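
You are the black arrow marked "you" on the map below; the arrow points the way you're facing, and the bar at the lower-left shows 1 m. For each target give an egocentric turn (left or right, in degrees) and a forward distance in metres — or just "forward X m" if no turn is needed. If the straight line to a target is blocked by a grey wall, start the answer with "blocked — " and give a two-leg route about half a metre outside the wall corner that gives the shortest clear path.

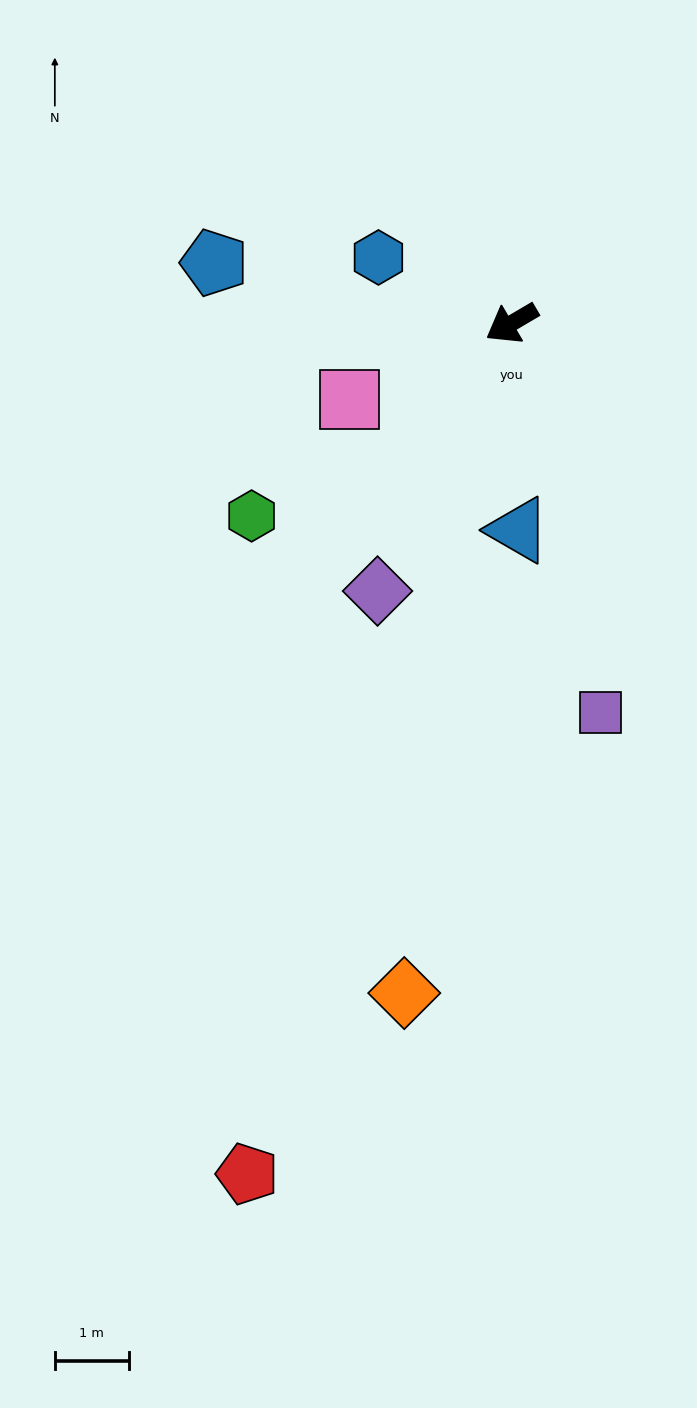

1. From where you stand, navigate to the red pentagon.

turn left 42°, forward 12.0 m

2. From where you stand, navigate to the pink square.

turn right 5°, forward 2.4 m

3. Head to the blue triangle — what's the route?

turn left 61°, forward 2.8 m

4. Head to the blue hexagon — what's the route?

turn right 57°, forward 2.0 m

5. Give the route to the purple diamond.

turn left 33°, forward 4.0 m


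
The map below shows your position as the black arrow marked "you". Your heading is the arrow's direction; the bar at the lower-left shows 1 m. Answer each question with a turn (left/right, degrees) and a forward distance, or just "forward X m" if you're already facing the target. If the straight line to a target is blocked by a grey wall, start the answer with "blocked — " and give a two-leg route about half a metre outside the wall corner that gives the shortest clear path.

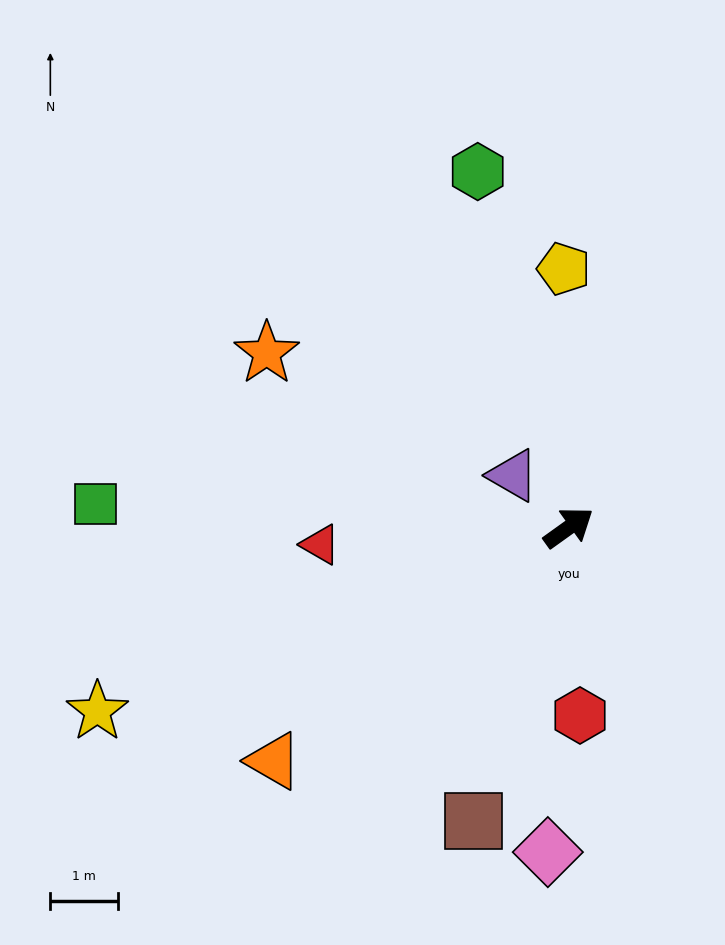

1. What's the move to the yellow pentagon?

turn left 55°, forward 3.8 m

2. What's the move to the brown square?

turn right 144°, forward 4.6 m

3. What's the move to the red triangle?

turn left 148°, forward 3.7 m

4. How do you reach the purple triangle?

turn left 101°, forward 1.1 m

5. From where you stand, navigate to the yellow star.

turn left 166°, forward 7.5 m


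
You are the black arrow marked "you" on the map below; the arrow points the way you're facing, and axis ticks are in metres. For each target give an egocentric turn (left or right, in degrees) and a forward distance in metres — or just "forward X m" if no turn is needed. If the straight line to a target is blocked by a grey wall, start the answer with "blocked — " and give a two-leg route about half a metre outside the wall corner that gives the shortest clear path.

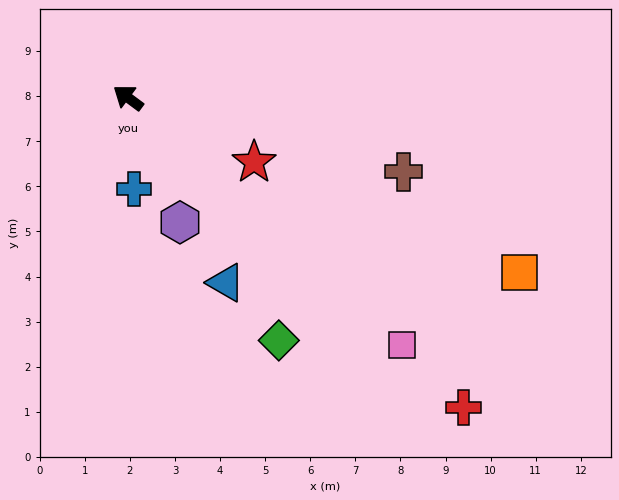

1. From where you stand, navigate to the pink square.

turn left 174°, forward 8.2 m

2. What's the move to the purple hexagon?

turn left 149°, forward 3.0 m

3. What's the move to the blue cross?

turn left 130°, forward 2.0 m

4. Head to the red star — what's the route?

turn right 171°, forward 3.1 m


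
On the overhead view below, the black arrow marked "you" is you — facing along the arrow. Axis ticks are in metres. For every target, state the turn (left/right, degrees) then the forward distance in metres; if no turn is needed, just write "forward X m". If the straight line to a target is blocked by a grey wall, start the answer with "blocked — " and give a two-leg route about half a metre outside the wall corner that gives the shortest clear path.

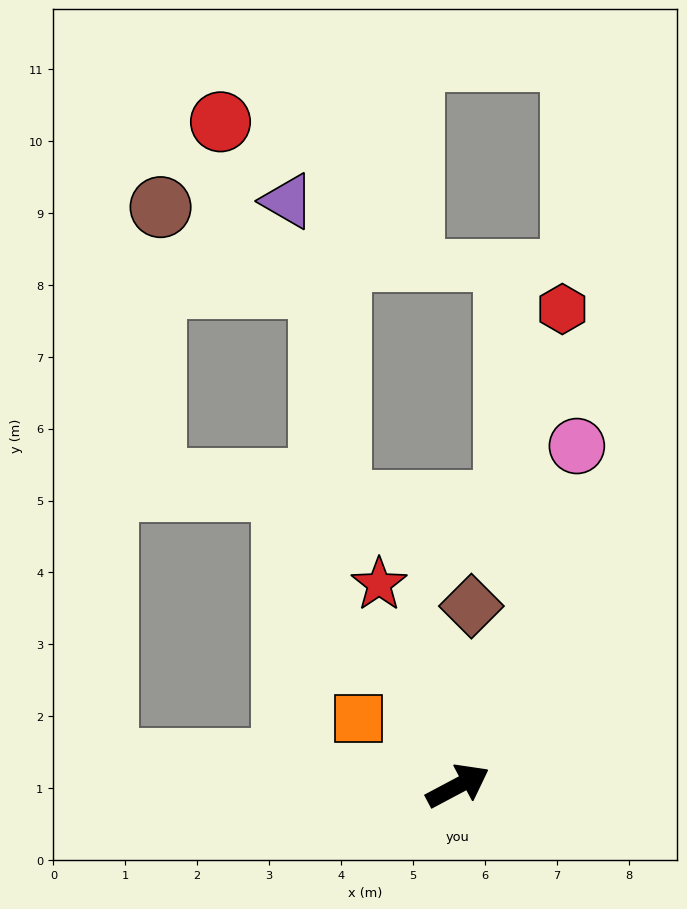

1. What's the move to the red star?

turn left 83°, forward 3.0 m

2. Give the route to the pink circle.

turn left 43°, forward 5.0 m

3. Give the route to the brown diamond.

turn left 58°, forward 2.5 m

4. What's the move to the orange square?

turn left 118°, forward 1.7 m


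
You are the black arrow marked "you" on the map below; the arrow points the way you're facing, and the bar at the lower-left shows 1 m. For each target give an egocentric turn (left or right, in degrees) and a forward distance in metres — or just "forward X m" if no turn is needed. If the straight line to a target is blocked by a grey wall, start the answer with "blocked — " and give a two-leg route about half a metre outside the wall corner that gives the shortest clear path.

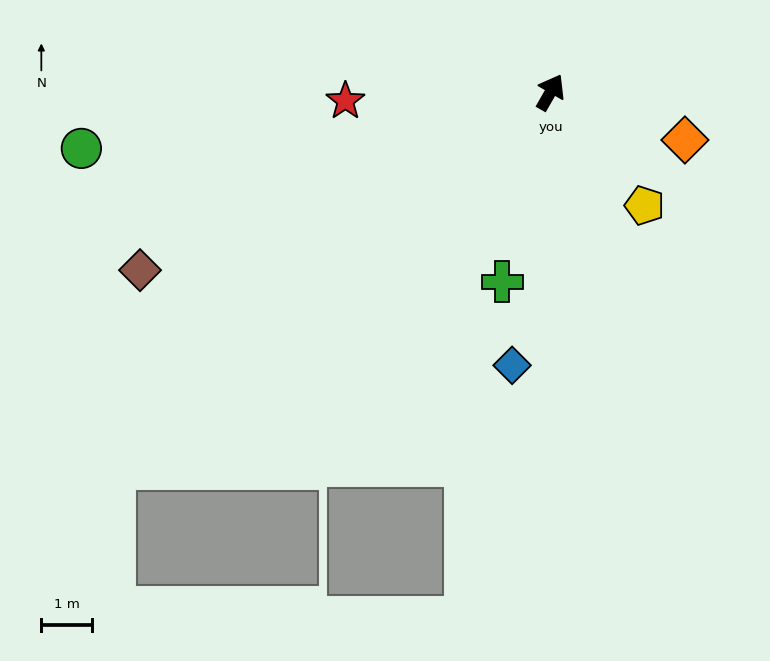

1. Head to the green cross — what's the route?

turn right 165°, forward 3.8 m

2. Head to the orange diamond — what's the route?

turn right 80°, forward 2.8 m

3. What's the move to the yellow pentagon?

turn right 111°, forward 2.9 m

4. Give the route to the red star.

turn left 122°, forward 4.0 m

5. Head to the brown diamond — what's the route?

turn left 143°, forward 8.8 m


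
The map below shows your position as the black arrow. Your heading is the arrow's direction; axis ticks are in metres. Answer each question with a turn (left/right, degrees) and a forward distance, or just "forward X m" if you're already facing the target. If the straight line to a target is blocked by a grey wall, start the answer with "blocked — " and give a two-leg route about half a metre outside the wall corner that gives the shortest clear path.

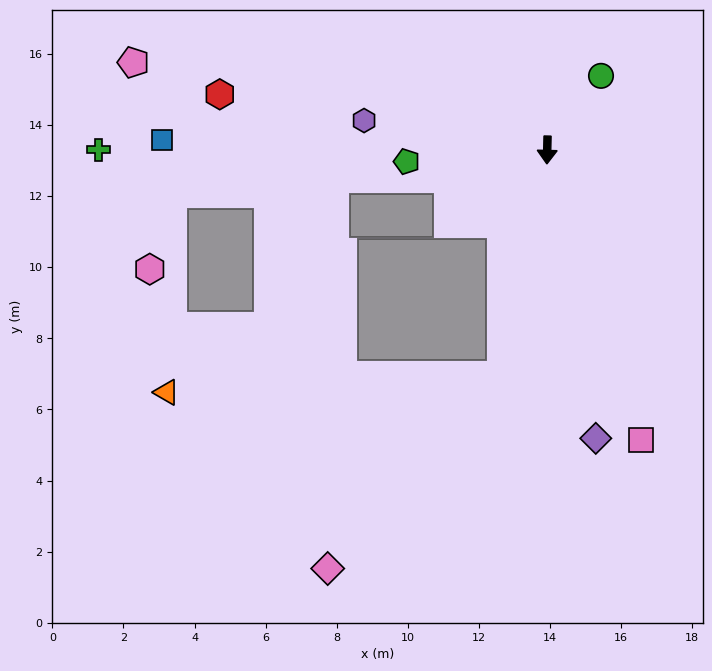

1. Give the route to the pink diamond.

blocked — turn right 10°, forward 6.5 m, then turn right 31°, forward 7.3 m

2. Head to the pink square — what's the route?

turn left 19°, forward 8.6 m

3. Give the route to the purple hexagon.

turn right 98°, forward 5.2 m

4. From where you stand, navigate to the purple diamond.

turn left 11°, forward 8.2 m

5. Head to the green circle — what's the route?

turn left 145°, forward 2.6 m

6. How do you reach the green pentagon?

turn right 84°, forward 4.0 m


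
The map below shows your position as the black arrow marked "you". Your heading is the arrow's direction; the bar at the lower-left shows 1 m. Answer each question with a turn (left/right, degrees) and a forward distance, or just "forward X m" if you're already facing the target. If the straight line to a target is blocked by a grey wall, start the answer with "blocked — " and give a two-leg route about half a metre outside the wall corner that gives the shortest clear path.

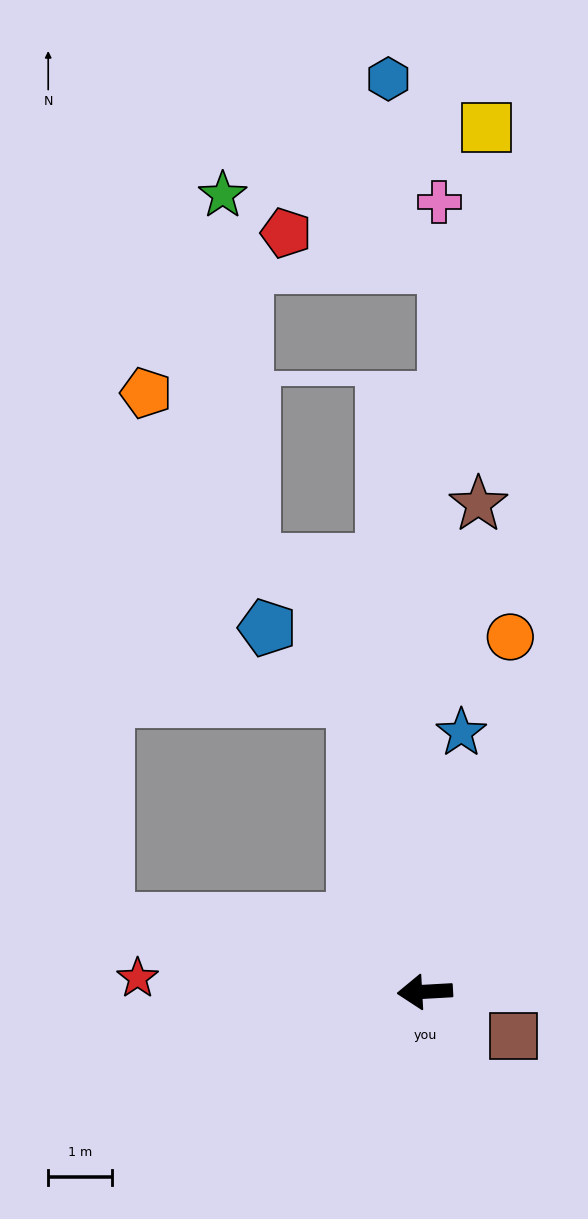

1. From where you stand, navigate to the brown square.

turn left 150°, forward 1.6 m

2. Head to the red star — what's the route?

turn right 6°, forward 4.5 m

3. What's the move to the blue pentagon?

blocked — turn right 79°, forward 4.7 m, then turn left 36°, forward 1.8 m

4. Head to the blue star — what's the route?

turn right 101°, forward 4.1 m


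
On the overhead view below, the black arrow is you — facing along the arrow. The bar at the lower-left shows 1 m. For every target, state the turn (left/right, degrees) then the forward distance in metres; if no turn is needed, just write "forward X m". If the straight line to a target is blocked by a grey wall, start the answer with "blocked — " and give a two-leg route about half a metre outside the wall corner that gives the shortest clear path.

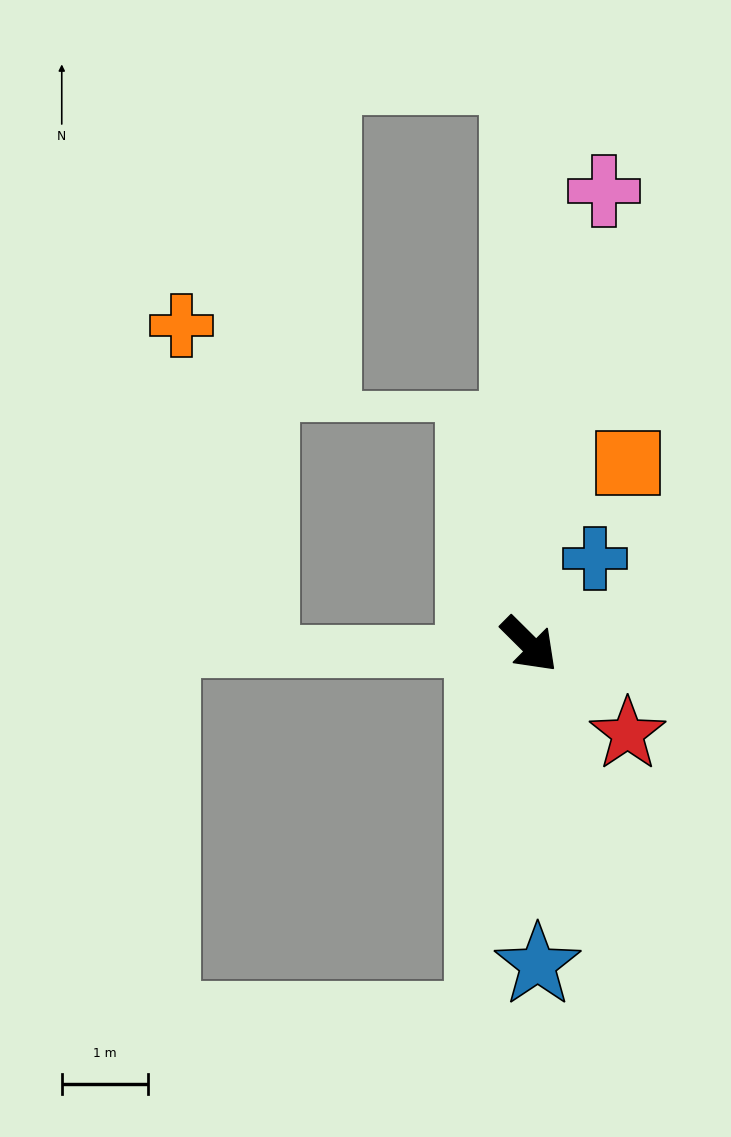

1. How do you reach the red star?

turn left 3°, forward 1.5 m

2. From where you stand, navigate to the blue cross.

turn left 97°, forward 1.3 m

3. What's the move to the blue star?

turn right 44°, forward 3.7 m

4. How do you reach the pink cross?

turn left 125°, forward 5.3 m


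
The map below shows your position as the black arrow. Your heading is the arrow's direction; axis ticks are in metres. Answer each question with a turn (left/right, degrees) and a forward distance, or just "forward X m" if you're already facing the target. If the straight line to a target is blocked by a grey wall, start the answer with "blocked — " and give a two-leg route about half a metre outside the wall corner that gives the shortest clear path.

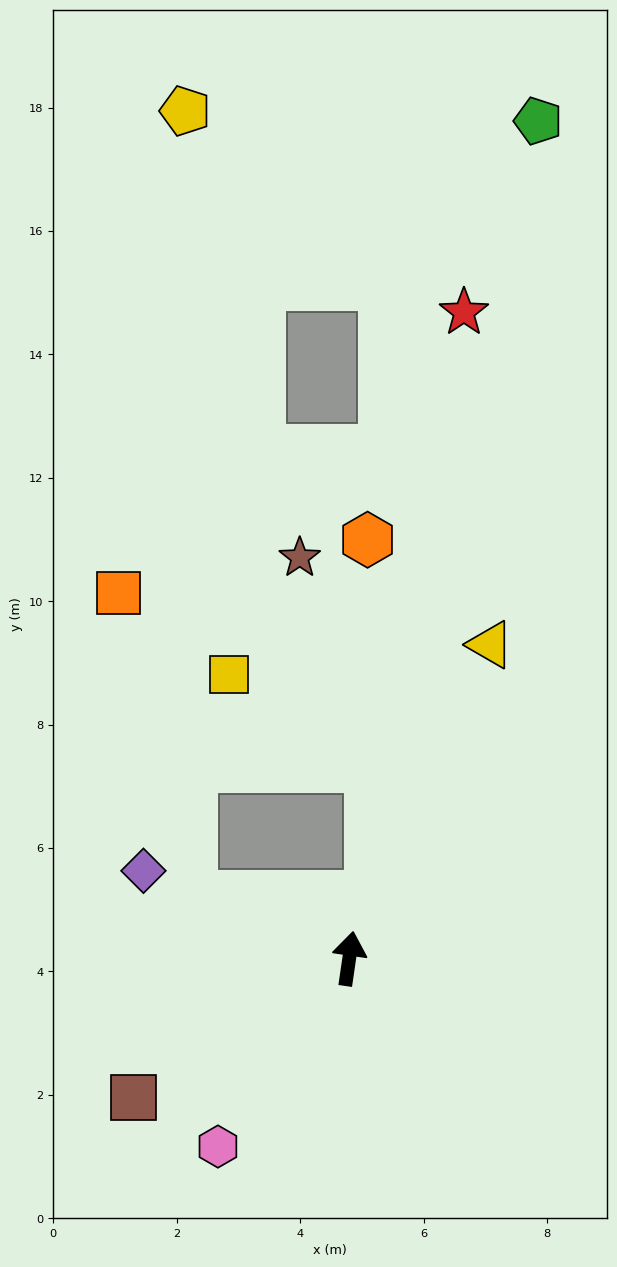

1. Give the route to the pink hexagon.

turn left 153°, forward 3.7 m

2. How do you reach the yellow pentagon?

blocked — turn left 77°, forward 2.7 m, then turn right 68°, forward 12.7 m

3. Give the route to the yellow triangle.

turn right 16°, forward 5.6 m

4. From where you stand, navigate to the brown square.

turn left 131°, forward 4.2 m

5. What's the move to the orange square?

blocked — turn left 77°, forward 2.7 m, then turn right 55°, forward 5.1 m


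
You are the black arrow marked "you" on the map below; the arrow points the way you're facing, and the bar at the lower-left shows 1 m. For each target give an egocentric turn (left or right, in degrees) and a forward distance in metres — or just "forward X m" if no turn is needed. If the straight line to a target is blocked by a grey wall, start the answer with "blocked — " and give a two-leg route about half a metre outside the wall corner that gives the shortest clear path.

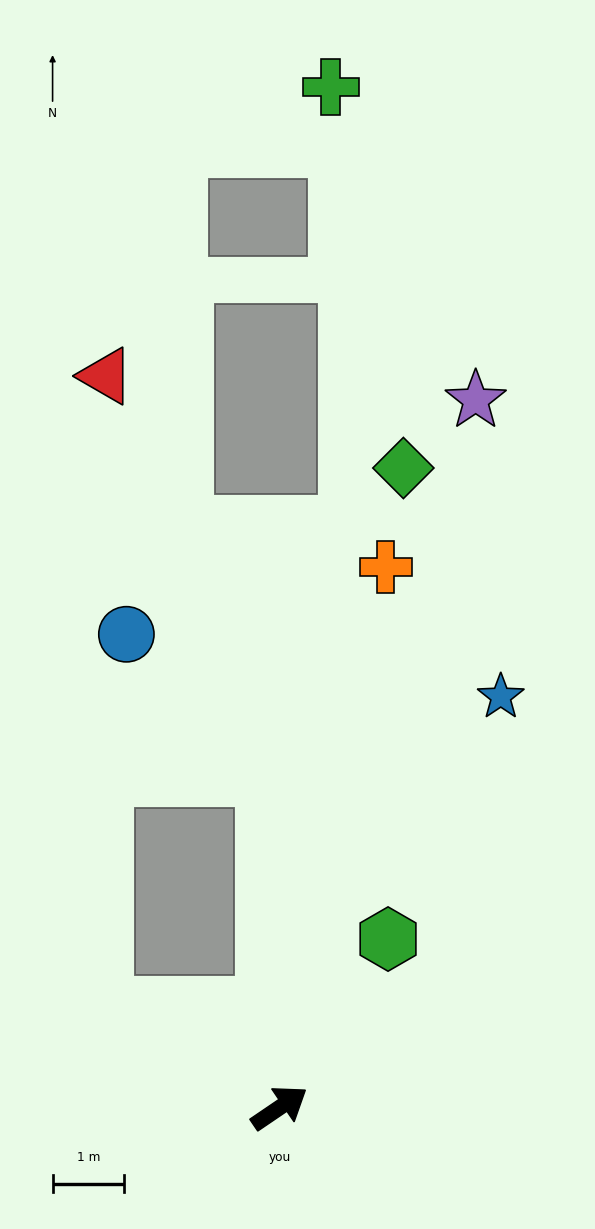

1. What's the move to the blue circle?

blocked — turn left 58°, forward 4.7 m, then turn left 43°, forward 2.8 m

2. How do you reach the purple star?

turn left 40°, forward 10.3 m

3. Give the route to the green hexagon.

turn left 23°, forward 2.8 m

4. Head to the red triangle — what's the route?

blocked — turn left 58°, forward 4.7 m, then turn left 20°, forward 6.0 m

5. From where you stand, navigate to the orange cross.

turn left 45°, forward 7.7 m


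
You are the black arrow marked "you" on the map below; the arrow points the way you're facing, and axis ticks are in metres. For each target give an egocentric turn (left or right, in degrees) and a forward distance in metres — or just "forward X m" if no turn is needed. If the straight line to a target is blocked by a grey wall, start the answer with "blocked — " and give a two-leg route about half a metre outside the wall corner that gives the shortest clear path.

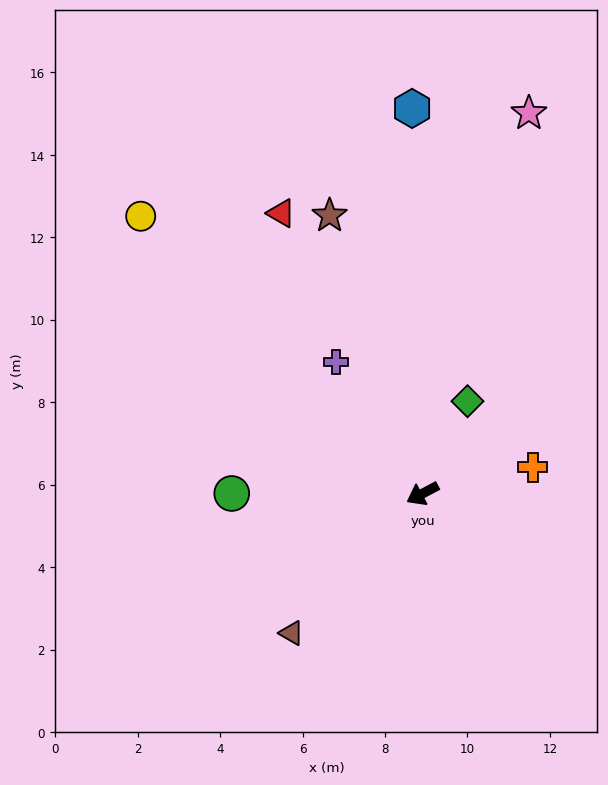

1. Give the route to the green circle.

turn right 28°, forward 4.6 m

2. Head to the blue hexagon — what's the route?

turn right 116°, forward 9.3 m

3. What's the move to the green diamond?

turn right 144°, forward 2.5 m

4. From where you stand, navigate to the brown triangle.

turn left 19°, forward 4.6 m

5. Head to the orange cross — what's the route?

turn left 166°, forward 2.7 m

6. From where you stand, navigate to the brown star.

turn right 99°, forward 7.1 m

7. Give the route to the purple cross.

turn right 85°, forward 3.8 m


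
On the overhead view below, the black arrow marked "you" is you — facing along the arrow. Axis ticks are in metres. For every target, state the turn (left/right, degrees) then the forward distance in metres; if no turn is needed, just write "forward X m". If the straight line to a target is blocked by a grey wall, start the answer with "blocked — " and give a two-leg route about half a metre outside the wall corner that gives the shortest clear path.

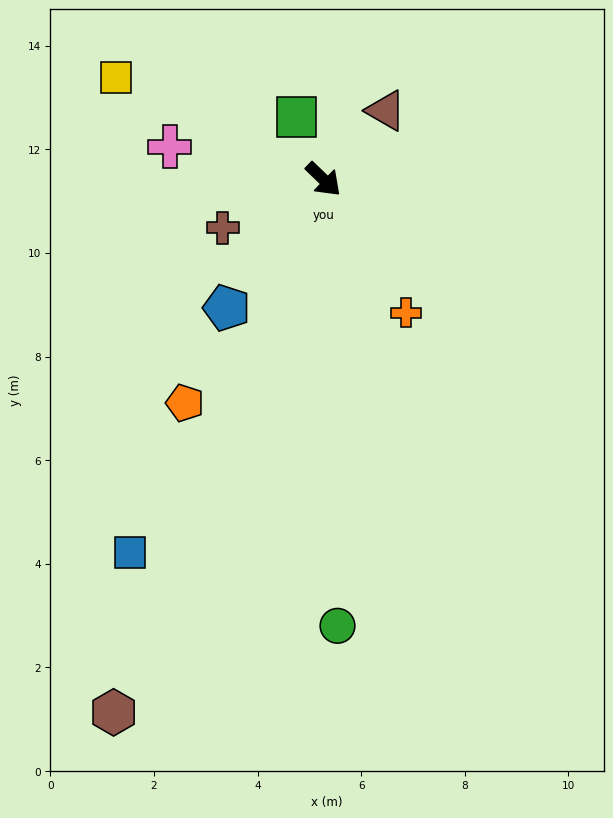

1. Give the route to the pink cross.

turn right 148°, forward 3.0 m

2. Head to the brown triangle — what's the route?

turn left 92°, forward 1.8 m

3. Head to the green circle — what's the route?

turn right 44°, forward 8.6 m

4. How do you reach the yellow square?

turn right 162°, forward 4.5 m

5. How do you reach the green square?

turn left 157°, forward 1.3 m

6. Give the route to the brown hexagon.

turn right 68°, forward 11.1 m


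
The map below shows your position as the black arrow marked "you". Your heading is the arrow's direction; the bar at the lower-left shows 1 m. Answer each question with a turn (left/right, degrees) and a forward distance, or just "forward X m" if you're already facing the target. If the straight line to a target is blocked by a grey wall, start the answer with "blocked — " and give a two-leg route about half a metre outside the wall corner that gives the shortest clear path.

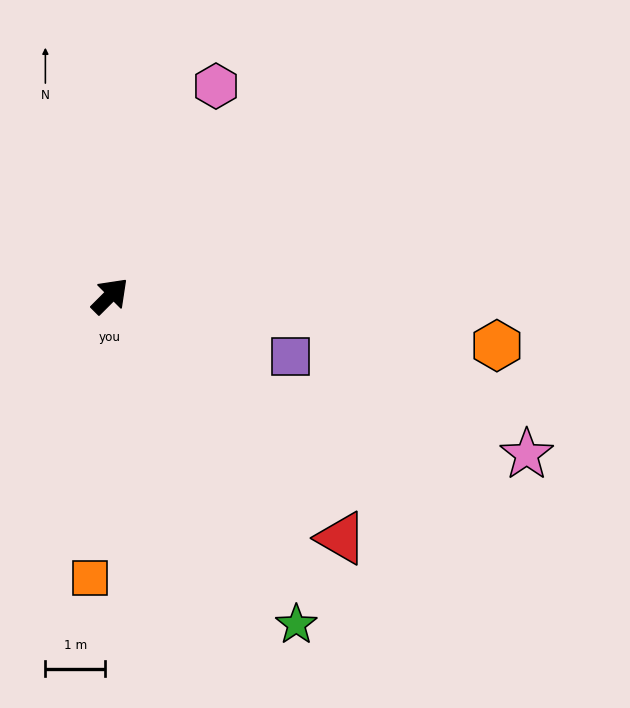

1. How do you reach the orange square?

turn right 139°, forward 4.8 m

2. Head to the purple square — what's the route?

turn right 64°, forward 3.2 m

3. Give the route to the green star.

turn right 105°, forward 6.3 m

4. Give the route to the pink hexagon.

turn left 18°, forward 3.9 m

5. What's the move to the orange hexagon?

turn right 52°, forward 6.5 m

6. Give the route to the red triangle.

turn right 91°, forward 5.6 m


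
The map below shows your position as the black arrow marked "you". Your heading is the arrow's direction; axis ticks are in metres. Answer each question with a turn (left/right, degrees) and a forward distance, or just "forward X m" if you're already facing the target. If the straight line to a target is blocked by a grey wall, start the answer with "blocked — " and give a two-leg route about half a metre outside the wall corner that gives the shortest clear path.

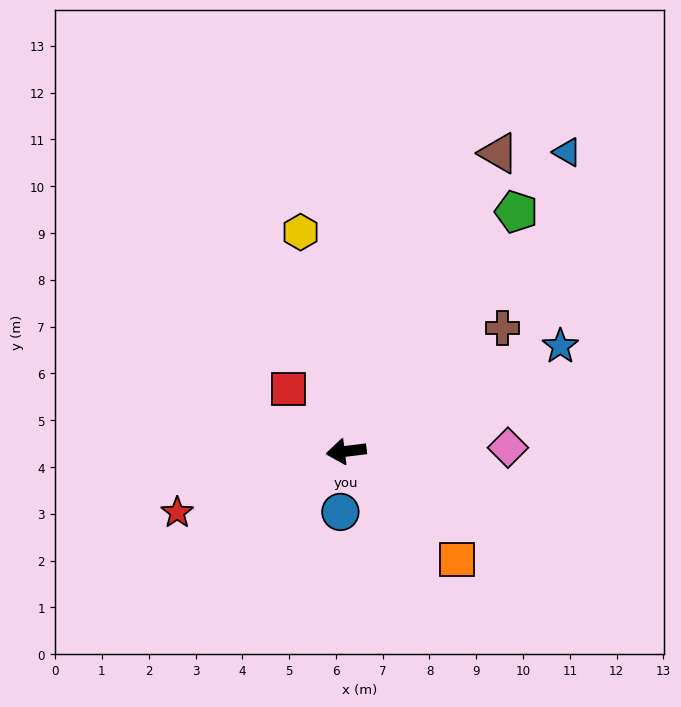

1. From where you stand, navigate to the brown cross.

turn right 149°, forward 4.3 m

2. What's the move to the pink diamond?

turn left 174°, forward 3.5 m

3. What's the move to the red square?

turn right 54°, forward 1.8 m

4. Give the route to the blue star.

turn right 161°, forward 5.1 m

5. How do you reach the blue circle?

turn left 77°, forward 1.3 m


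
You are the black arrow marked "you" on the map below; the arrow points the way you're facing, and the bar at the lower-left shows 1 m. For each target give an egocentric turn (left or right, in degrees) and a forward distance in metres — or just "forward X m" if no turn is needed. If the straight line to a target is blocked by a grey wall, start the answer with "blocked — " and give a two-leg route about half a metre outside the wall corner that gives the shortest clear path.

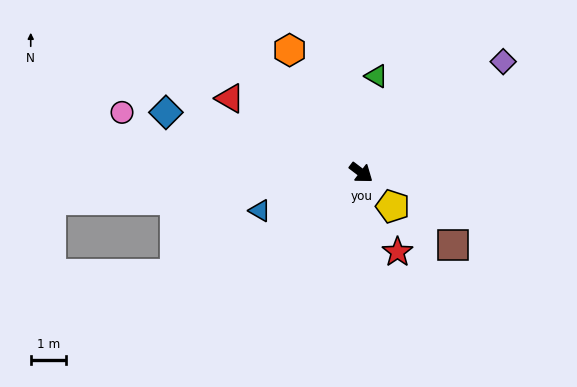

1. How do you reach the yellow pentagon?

turn right 10°, forward 1.3 m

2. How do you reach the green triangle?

turn left 118°, forward 2.8 m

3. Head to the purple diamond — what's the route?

turn left 75°, forward 5.1 m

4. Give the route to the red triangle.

turn right 172°, forward 4.3 m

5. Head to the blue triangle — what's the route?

turn right 122°, forward 3.1 m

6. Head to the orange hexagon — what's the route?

turn left 158°, forward 4.0 m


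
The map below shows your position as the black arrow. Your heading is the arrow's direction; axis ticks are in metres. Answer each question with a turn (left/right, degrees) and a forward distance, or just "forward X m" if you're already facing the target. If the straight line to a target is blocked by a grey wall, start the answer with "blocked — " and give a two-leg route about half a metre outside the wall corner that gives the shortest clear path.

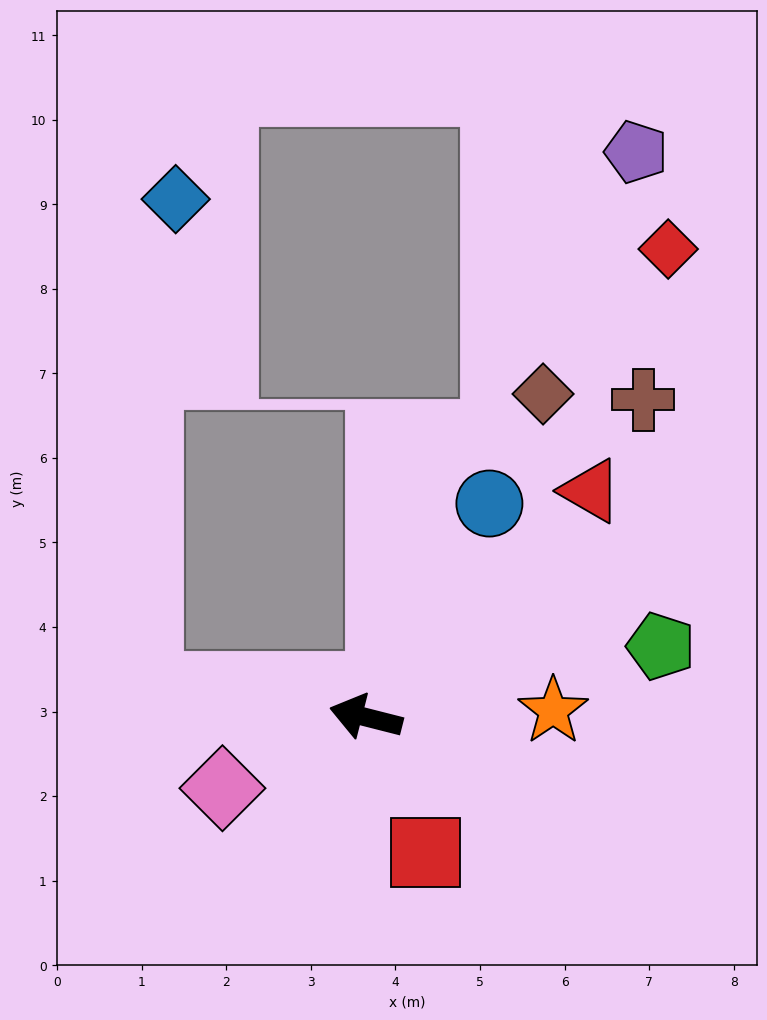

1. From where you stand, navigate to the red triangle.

turn right 121°, forward 3.8 m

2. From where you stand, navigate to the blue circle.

turn right 106°, forward 2.9 m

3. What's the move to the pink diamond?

turn left 41°, forward 1.9 m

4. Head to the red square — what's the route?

turn left 128°, forward 1.7 m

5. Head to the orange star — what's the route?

turn right 164°, forward 2.2 m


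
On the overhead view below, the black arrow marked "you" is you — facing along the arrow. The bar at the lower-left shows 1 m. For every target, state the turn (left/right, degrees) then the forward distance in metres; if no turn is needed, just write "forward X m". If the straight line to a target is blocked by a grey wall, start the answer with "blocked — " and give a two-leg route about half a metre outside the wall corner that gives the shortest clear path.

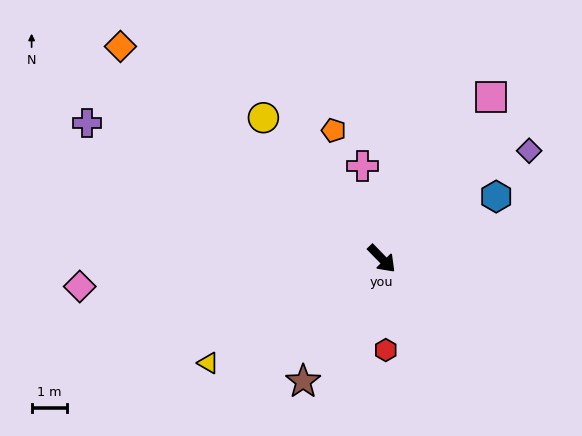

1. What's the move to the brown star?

turn right 77°, forward 4.1 m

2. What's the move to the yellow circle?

turn left 176°, forward 5.2 m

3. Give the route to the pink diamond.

turn right 129°, forward 8.5 m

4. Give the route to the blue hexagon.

turn left 74°, forward 3.7 m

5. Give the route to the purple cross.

turn right 159°, forward 9.1 m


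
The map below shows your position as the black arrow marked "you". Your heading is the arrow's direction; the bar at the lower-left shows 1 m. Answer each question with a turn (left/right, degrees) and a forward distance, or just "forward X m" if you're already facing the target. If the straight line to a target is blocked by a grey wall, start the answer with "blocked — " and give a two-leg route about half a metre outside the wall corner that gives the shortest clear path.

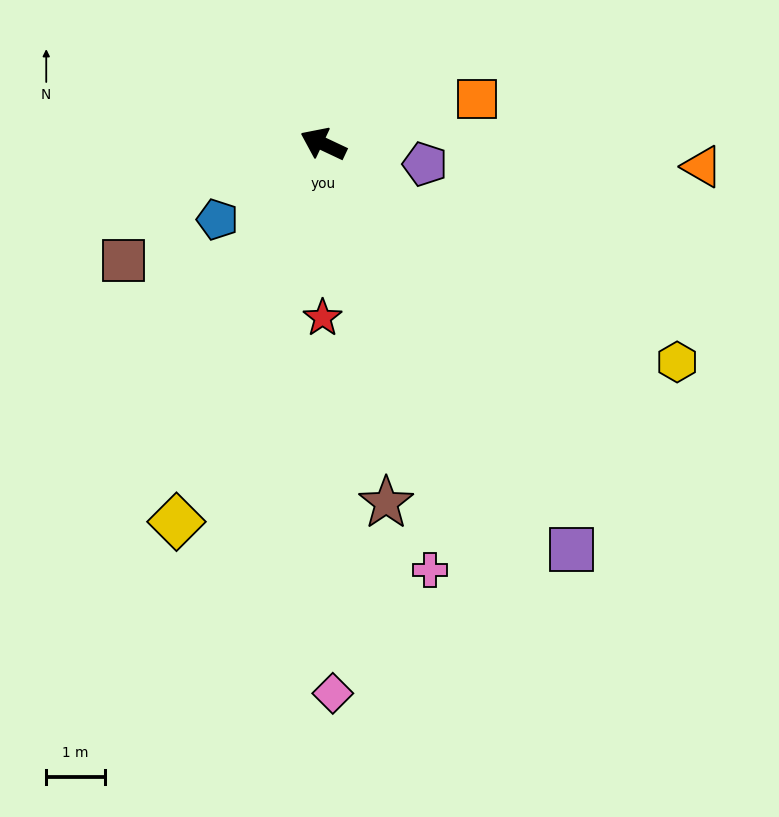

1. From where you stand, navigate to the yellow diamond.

turn left 94°, forward 6.9 m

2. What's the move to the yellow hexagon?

turn left 174°, forward 7.1 m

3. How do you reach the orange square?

turn right 138°, forward 2.7 m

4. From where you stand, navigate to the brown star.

turn left 125°, forward 6.2 m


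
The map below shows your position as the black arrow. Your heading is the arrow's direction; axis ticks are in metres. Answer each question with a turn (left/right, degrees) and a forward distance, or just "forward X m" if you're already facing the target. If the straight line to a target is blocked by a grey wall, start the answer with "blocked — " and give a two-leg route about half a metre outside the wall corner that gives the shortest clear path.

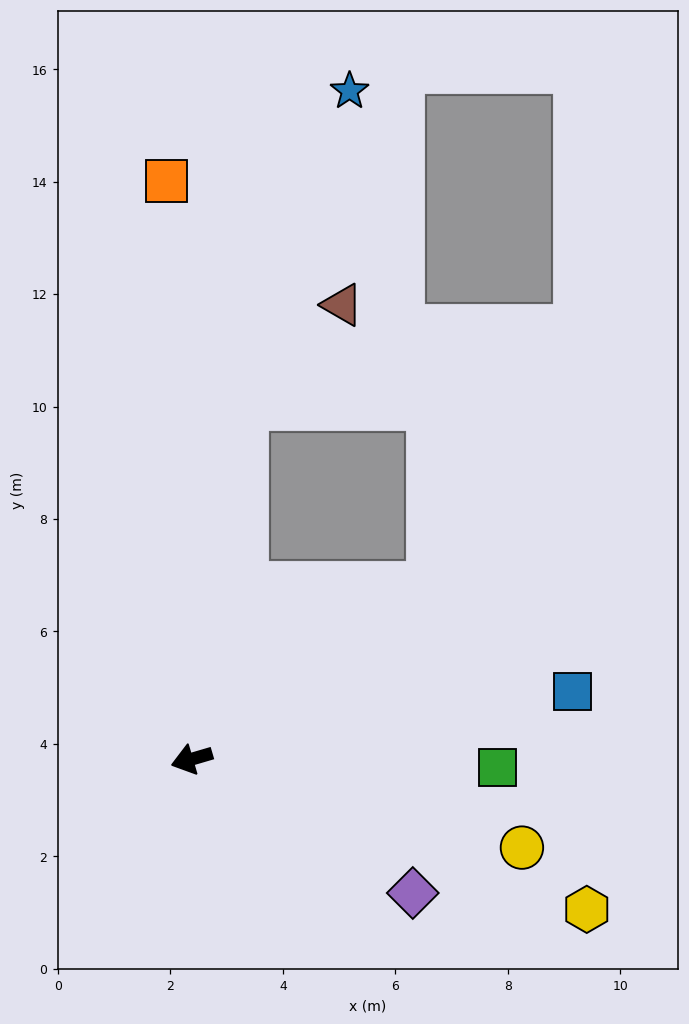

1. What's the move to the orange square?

turn right 104°, forward 10.3 m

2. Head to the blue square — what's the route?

turn left 174°, forward 6.9 m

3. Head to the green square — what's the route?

turn left 162°, forward 5.4 m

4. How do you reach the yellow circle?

turn left 149°, forward 6.1 m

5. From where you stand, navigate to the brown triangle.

blocked — turn right 115°, forward 6.3 m, then turn right 35°, forward 2.5 m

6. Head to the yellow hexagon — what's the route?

turn left 143°, forward 7.5 m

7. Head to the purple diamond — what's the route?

turn left 132°, forward 4.6 m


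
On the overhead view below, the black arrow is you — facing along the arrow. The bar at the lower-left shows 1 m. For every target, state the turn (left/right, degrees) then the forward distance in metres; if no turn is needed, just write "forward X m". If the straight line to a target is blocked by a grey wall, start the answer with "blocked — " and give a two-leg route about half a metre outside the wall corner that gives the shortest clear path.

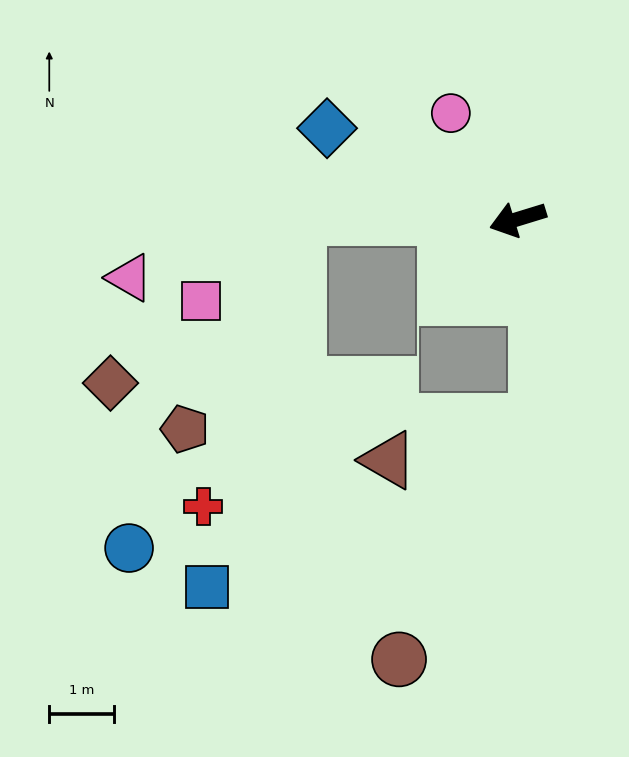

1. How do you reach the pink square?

blocked — turn right 17°, forward 3.4 m, then turn left 40°, forward 2.0 m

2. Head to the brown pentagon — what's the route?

blocked — turn right 17°, forward 3.4 m, then turn left 62°, forward 3.7 m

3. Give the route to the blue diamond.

turn right 43°, forward 3.3 m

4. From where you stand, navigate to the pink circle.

turn right 75°, forward 1.9 m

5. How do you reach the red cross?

blocked — turn right 17°, forward 3.4 m, then turn left 72°, forward 4.7 m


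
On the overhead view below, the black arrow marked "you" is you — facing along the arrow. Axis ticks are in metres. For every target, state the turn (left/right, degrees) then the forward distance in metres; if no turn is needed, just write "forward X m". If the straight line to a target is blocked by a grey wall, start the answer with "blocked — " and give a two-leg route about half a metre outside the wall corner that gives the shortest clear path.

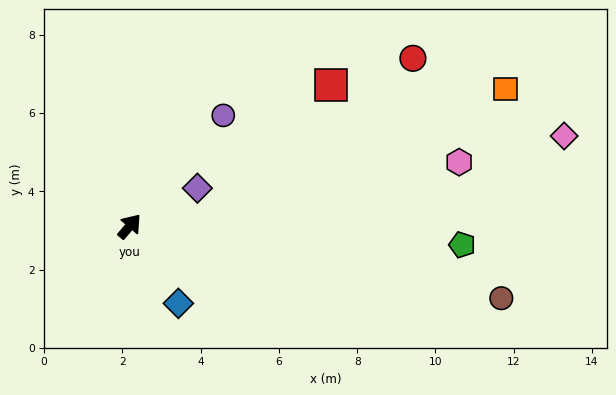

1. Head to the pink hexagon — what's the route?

turn right 39°, forward 8.6 m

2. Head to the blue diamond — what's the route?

turn right 107°, forward 2.3 m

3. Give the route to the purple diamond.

turn right 20°, forward 2.0 m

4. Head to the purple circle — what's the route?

forward 3.7 m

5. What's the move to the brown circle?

turn right 61°, forward 9.7 m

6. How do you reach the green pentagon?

turn right 53°, forward 8.5 m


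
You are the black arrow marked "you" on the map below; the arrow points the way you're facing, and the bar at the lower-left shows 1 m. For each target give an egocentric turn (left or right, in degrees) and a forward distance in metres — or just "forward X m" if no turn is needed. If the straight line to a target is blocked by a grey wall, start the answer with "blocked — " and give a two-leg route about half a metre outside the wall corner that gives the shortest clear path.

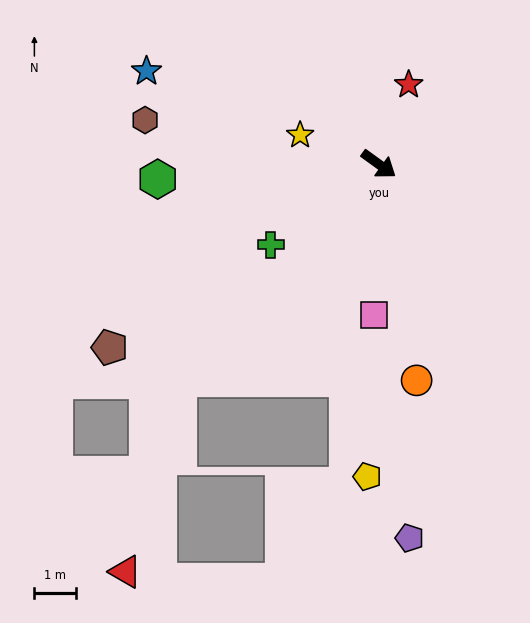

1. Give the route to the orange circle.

turn right 44°, forward 5.2 m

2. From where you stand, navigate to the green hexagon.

turn right 140°, forward 5.3 m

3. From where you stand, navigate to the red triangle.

blocked — turn right 97°, forward 7.0 m, then turn left 27°, forward 4.8 m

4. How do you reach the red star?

turn left 105°, forward 2.0 m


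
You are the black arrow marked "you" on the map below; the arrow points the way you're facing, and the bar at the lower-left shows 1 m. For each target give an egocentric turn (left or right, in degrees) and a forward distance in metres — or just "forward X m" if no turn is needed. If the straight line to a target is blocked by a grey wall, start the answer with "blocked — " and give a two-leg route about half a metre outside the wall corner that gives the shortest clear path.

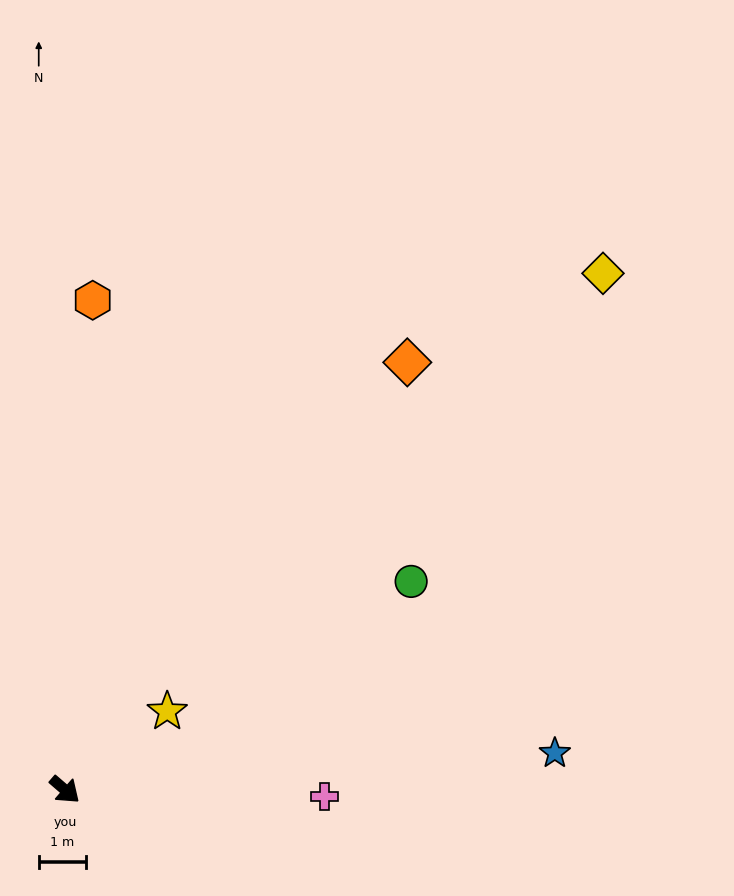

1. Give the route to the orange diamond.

turn left 92°, forward 11.5 m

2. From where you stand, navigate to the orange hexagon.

turn left 128°, forward 10.3 m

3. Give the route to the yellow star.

turn left 78°, forward 2.7 m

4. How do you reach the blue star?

turn left 45°, forward 10.3 m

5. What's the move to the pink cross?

turn left 39°, forward 5.5 m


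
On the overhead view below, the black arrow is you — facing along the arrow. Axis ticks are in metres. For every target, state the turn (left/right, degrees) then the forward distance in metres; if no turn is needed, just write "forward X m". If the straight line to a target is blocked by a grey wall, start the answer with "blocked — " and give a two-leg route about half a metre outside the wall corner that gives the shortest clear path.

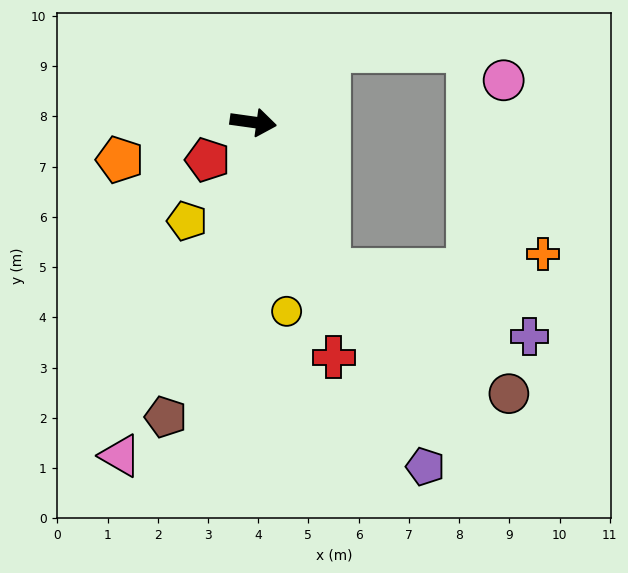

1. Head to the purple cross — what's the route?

blocked — turn right 55°, forward 3.3 m, then turn left 45°, forward 4.2 m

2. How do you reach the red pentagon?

turn right 133°, forward 1.2 m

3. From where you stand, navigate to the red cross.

turn right 63°, forward 4.9 m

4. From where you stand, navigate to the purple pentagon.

turn right 55°, forward 7.7 m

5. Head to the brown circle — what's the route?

blocked — turn right 55°, forward 3.3 m, then turn left 28°, forward 4.3 m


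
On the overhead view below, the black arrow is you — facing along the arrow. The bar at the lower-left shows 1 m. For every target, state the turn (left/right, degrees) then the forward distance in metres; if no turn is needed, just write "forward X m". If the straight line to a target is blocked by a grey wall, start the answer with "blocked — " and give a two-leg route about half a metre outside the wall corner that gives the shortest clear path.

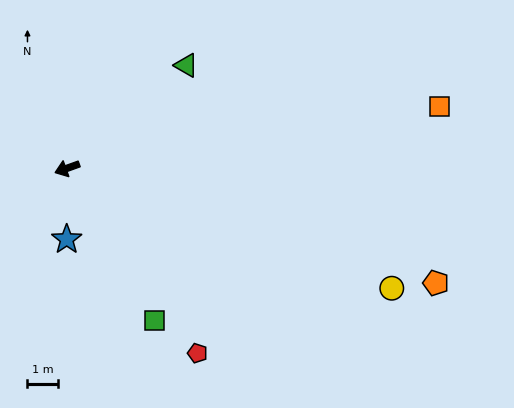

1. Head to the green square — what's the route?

turn left 100°, forward 5.7 m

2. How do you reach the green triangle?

turn right 159°, forward 5.1 m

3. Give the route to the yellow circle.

turn left 140°, forward 11.3 m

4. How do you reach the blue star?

turn left 70°, forward 2.3 m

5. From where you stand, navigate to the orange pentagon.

turn left 143°, forward 12.6 m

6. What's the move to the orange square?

turn left 170°, forward 12.3 m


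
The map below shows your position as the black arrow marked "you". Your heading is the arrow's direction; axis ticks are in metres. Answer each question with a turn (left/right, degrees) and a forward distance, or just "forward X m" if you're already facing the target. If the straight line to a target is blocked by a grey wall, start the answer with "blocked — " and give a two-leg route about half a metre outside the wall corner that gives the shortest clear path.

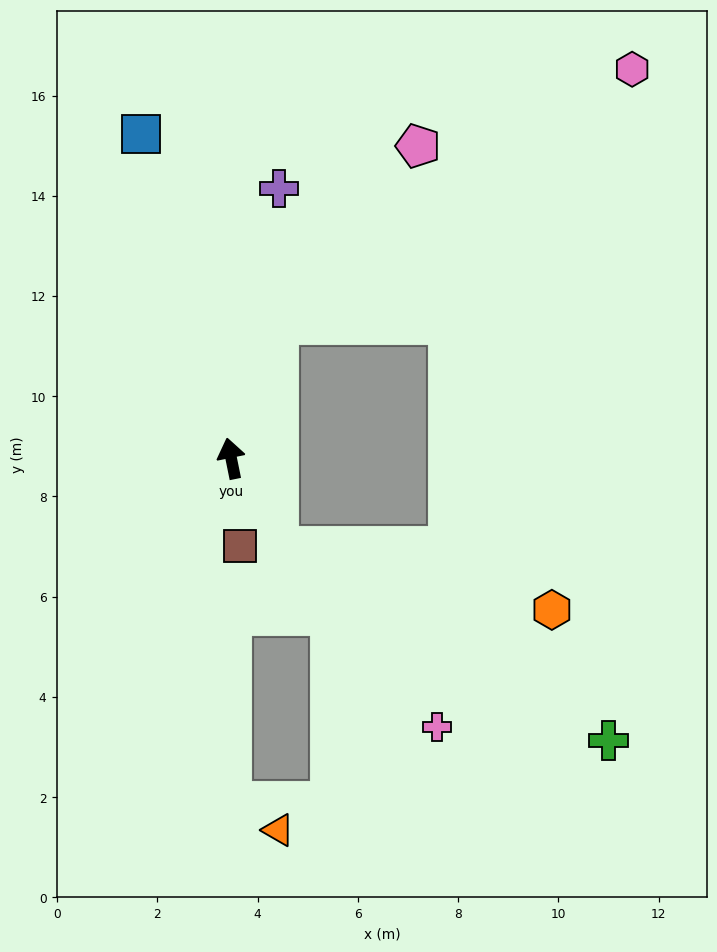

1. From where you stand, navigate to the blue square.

turn left 4°, forward 6.7 m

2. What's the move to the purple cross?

turn right 22°, forward 5.5 m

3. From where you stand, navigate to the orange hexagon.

blocked — turn right 164°, forward 2.0 m, then turn left 50°, forward 5.6 m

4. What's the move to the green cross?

blocked — turn right 164°, forward 2.0 m, then turn left 32°, forward 7.6 m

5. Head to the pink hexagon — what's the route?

blocked — turn right 30°, forward 2.9 m, then turn right 36°, forward 8.7 m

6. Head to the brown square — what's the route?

turn left 174°, forward 1.7 m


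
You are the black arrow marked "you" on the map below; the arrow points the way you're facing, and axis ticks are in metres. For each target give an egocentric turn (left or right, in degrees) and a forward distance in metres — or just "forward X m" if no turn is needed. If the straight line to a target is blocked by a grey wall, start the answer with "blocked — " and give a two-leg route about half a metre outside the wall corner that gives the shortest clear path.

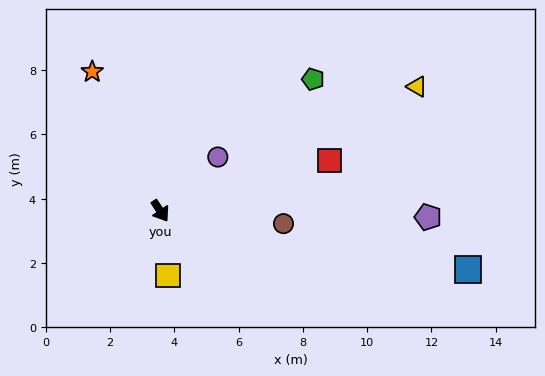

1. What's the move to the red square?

turn left 73°, forward 5.5 m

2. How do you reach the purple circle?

turn left 99°, forward 2.5 m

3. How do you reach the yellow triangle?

turn left 82°, forward 8.9 m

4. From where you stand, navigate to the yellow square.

turn right 27°, forward 2.0 m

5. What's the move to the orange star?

turn left 172°, forward 4.8 m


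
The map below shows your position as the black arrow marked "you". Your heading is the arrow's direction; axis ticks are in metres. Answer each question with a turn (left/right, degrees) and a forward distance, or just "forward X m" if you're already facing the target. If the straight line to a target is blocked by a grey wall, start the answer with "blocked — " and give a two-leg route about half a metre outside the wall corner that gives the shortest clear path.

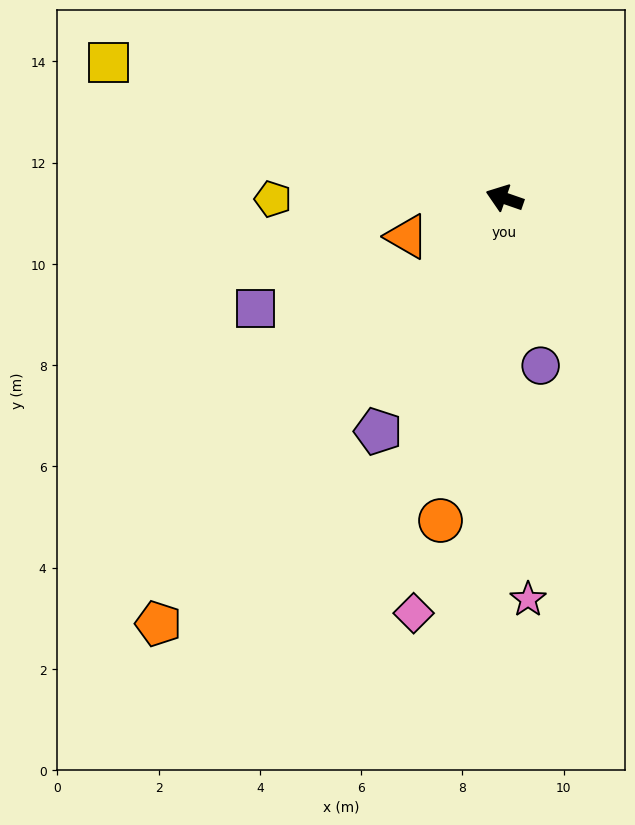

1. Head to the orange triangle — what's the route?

turn left 41°, forward 2.1 m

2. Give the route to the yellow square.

forward 8.3 m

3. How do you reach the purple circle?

turn left 121°, forward 3.4 m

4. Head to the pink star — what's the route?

turn left 113°, forward 7.9 m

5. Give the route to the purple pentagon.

turn left 81°, forward 5.2 m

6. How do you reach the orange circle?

turn left 98°, forward 6.5 m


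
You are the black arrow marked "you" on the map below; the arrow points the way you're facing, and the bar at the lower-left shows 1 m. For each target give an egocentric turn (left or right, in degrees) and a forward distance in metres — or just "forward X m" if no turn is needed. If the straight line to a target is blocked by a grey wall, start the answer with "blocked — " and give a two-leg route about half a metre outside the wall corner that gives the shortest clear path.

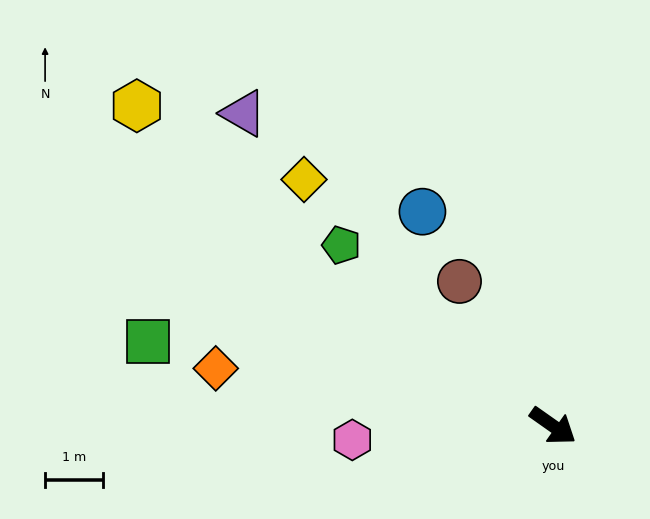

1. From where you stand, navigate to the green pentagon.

turn left 175°, forward 4.8 m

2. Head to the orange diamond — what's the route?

turn right 155°, forward 5.9 m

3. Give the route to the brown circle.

turn left 158°, forward 3.0 m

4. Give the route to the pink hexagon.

turn right 141°, forward 3.5 m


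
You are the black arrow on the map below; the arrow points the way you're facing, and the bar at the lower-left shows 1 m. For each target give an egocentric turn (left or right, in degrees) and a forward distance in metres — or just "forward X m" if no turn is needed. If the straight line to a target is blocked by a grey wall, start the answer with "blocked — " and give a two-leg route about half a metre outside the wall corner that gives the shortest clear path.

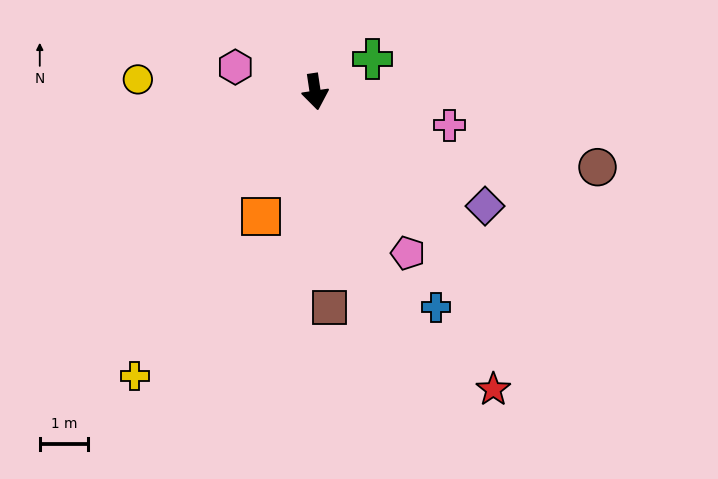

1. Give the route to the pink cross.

turn left 68°, forward 2.9 m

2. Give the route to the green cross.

turn left 111°, forward 1.4 m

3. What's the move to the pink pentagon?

turn left 21°, forward 3.9 m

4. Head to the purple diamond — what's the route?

turn left 48°, forward 4.3 m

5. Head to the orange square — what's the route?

turn right 32°, forward 2.8 m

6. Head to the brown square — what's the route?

turn right 5°, forward 4.5 m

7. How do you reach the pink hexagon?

turn right 116°, forward 1.7 m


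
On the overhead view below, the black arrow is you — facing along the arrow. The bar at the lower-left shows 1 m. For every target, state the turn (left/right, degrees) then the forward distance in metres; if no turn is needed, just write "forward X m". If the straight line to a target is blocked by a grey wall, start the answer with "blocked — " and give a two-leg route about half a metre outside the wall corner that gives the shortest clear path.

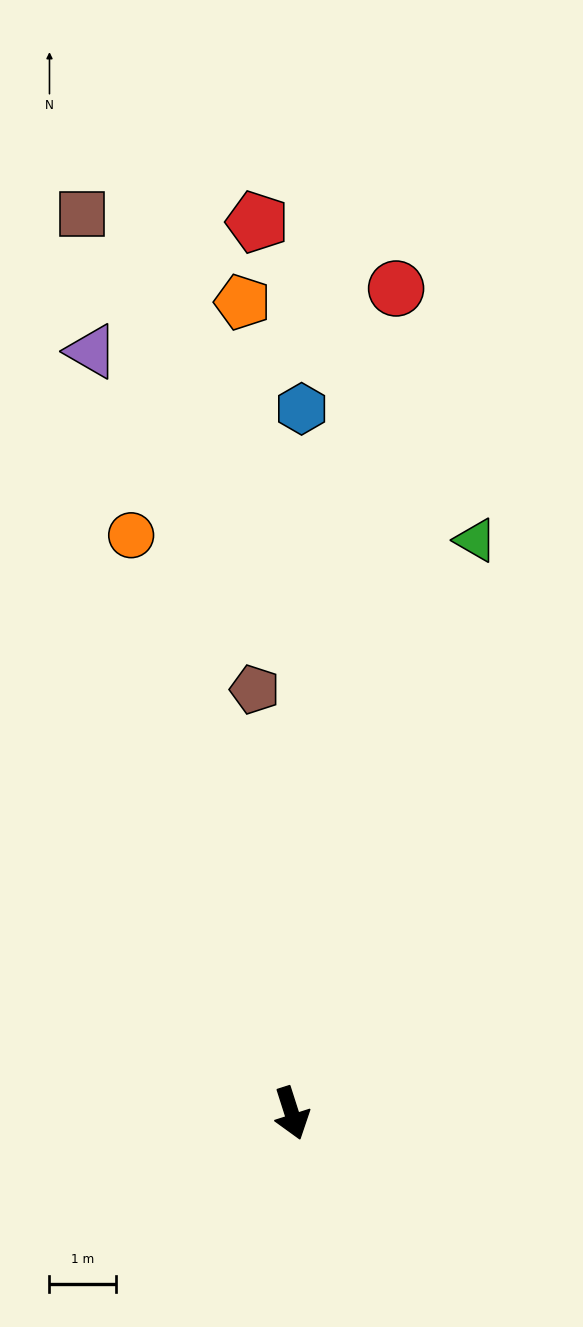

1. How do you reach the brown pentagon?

turn left 167°, forward 6.4 m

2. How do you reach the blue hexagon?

turn left 161°, forward 10.6 m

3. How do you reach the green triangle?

turn left 144°, forward 9.1 m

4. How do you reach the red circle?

turn left 155°, forward 12.5 m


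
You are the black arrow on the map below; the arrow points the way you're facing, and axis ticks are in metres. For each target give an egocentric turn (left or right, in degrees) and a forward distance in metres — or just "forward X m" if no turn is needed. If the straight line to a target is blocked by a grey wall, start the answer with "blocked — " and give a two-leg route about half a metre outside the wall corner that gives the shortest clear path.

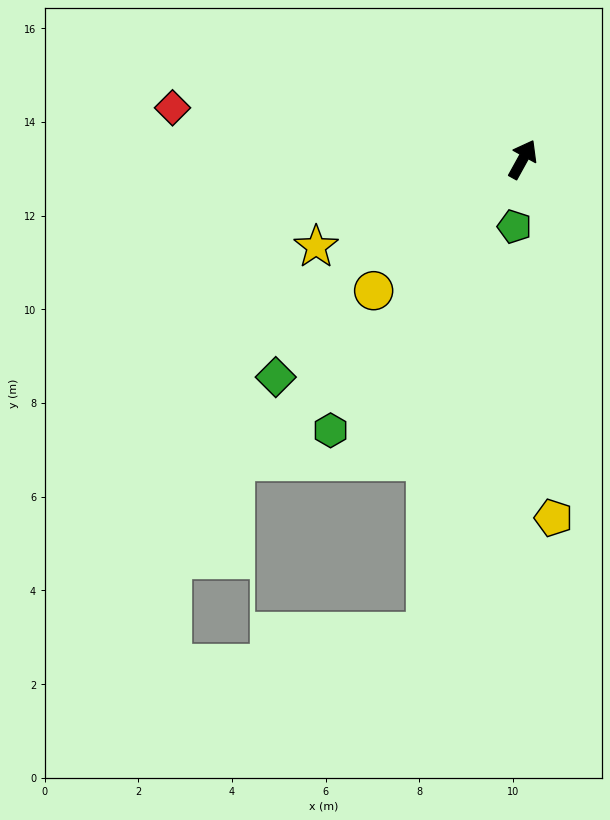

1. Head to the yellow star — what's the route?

turn left 142°, forward 4.8 m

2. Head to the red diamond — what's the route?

turn left 111°, forward 7.6 m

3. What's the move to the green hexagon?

turn left 174°, forward 7.1 m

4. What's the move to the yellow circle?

turn left 160°, forward 4.2 m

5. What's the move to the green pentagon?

turn right 158°, forward 1.4 m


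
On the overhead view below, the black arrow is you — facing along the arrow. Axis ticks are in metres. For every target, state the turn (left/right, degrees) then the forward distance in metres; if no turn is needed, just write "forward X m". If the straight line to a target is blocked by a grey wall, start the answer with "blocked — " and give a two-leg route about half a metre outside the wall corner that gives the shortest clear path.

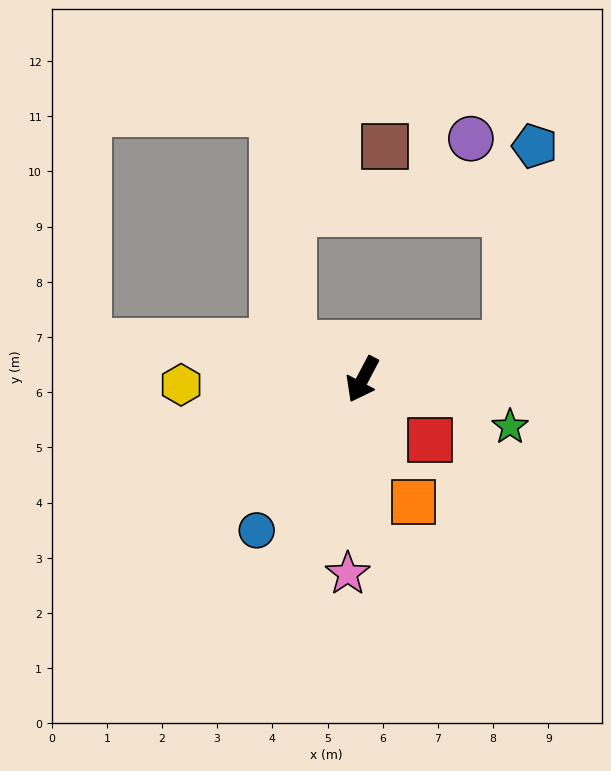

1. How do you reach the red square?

turn left 76°, forward 1.6 m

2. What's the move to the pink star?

turn left 23°, forward 3.5 m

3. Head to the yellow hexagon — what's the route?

turn right 61°, forward 3.3 m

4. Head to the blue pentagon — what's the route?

blocked — turn left 132°, forward 2.7 m, then turn left 67°, forward 3.6 m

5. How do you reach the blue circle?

turn right 7°, forward 3.3 m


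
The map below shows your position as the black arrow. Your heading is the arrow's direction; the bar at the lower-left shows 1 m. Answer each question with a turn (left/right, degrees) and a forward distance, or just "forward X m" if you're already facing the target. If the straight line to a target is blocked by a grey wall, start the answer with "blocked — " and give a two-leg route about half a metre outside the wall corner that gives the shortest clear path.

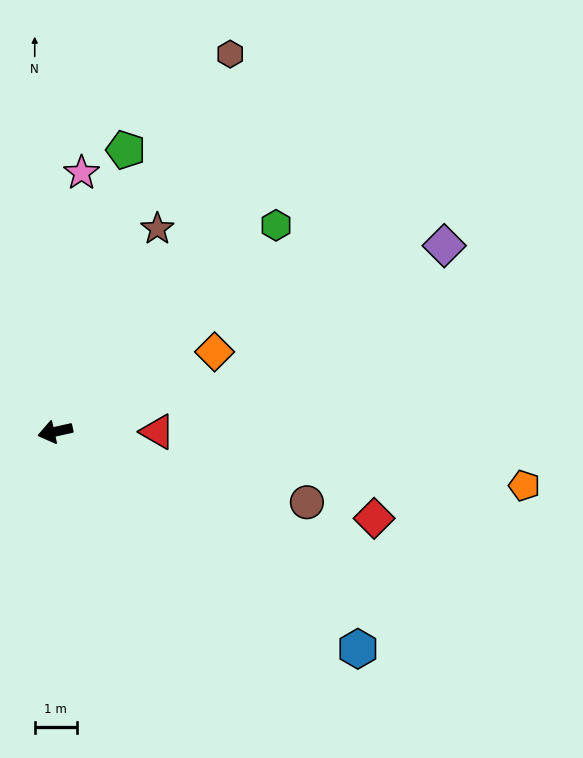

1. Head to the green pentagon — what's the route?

turn right 117°, forward 6.9 m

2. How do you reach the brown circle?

turn left 152°, forward 6.2 m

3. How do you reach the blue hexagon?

turn left 132°, forward 8.8 m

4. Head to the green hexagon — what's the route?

turn right 149°, forward 7.2 m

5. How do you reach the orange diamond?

turn right 166°, forward 4.2 m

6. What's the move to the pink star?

turn right 108°, forward 6.2 m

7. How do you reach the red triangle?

turn left 167°, forward 2.4 m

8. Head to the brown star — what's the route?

turn right 129°, forward 5.4 m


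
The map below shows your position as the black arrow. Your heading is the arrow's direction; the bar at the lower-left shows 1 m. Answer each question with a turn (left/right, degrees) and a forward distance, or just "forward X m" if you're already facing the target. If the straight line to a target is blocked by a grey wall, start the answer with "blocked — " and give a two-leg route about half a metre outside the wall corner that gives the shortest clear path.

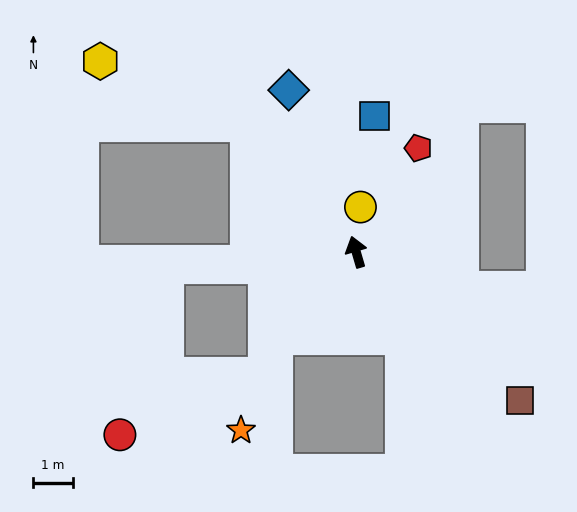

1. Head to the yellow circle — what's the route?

turn right 22°, forward 1.1 m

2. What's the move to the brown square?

turn right 149°, forward 5.6 m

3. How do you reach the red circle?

blocked — turn left 78°, forward 4.8 m, then turn left 70°, forward 4.4 m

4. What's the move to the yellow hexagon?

blocked — turn left 25°, forward 4.2 m, then turn left 25°, forward 4.0 m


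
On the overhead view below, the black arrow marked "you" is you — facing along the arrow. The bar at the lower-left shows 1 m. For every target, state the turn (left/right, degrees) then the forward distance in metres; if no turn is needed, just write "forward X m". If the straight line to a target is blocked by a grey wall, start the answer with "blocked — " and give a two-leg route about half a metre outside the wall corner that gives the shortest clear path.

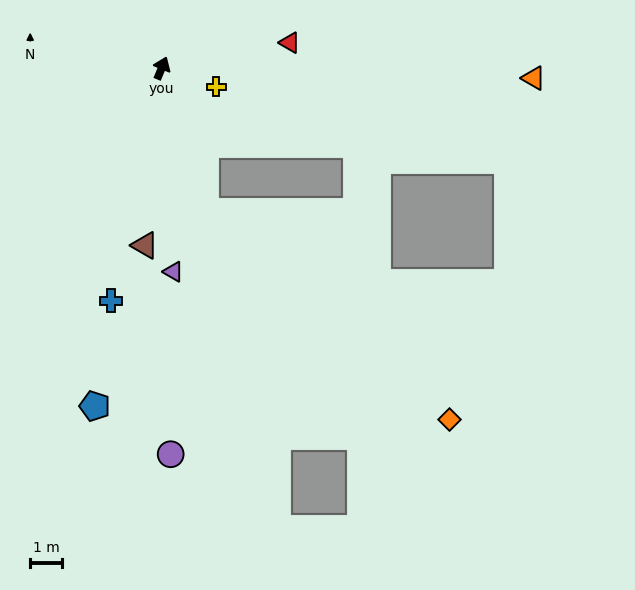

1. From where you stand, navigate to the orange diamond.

blocked — turn right 140°, forward 4.7 m, then turn left 32°, forward 10.1 m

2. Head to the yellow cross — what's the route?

turn right 87°, forward 1.8 m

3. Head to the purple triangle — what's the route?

turn right 154°, forward 6.4 m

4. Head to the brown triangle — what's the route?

turn right 163°, forward 5.6 m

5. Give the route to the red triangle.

turn right 56°, forward 4.1 m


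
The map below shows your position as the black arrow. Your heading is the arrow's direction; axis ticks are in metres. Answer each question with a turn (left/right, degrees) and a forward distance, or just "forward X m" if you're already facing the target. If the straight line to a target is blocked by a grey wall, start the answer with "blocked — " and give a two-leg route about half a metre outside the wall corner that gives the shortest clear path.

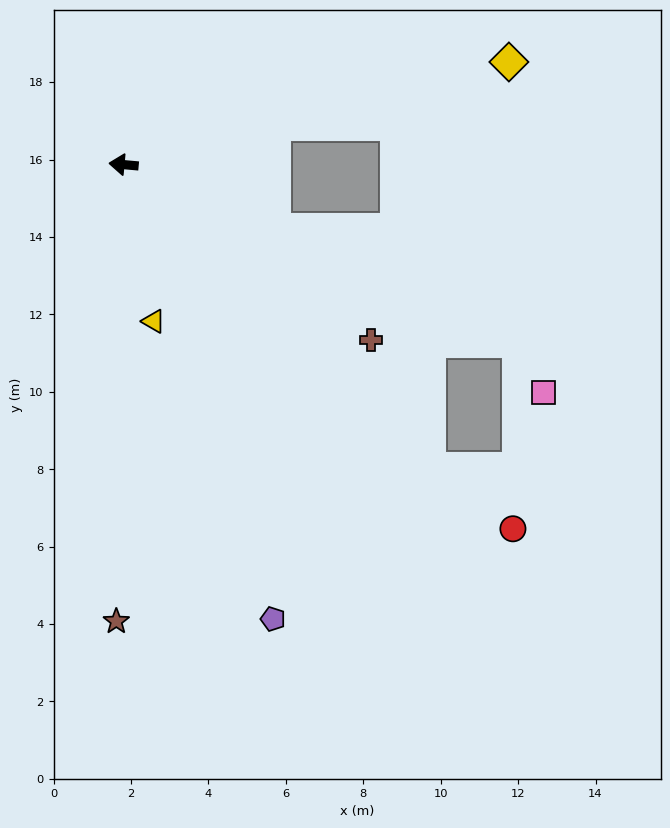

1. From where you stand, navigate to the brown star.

turn left 94°, forward 11.8 m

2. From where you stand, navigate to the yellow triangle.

turn left 106°, forward 4.1 m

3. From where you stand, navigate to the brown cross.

turn left 150°, forward 7.8 m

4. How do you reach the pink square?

blocked — turn left 161°, forward 11.2 m, then turn right 40°, forward 1.5 m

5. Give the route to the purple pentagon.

turn left 113°, forward 12.4 m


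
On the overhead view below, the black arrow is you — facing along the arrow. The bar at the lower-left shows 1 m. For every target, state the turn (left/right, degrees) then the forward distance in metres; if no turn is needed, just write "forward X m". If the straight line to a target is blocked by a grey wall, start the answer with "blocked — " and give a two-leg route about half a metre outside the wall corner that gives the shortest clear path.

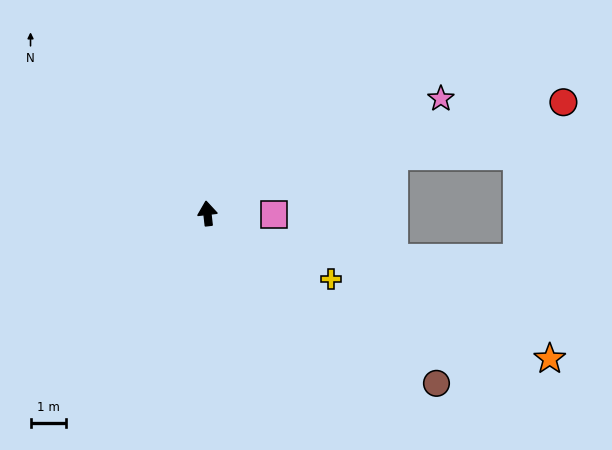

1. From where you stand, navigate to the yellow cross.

turn right 124°, forward 4.0 m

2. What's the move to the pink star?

turn right 70°, forward 7.4 m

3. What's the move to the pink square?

turn right 97°, forward 1.9 m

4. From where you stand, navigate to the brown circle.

turn right 133°, forward 8.1 m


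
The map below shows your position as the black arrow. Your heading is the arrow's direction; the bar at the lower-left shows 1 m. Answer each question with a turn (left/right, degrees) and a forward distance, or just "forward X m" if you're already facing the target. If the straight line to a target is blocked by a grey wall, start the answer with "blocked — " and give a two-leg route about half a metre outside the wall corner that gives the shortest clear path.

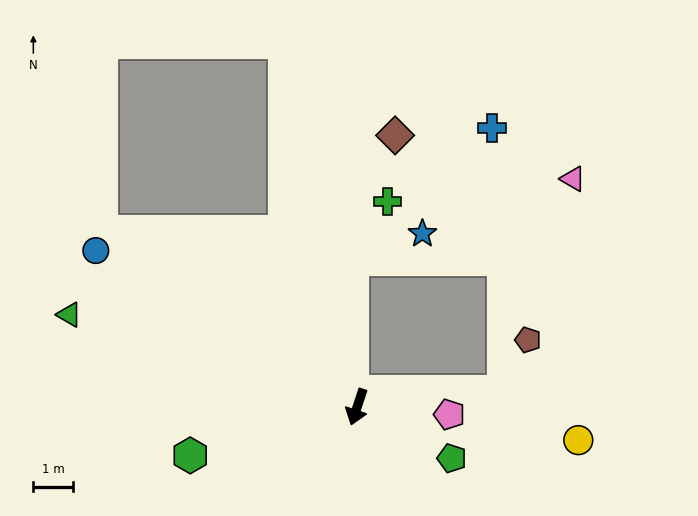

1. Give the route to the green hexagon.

turn right 56°, forward 4.4 m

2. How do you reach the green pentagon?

turn left 80°, forward 2.7 m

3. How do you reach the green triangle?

turn right 89°, forward 7.6 m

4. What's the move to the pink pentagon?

turn left 104°, forward 2.3 m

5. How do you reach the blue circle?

turn right 103°, forward 7.6 m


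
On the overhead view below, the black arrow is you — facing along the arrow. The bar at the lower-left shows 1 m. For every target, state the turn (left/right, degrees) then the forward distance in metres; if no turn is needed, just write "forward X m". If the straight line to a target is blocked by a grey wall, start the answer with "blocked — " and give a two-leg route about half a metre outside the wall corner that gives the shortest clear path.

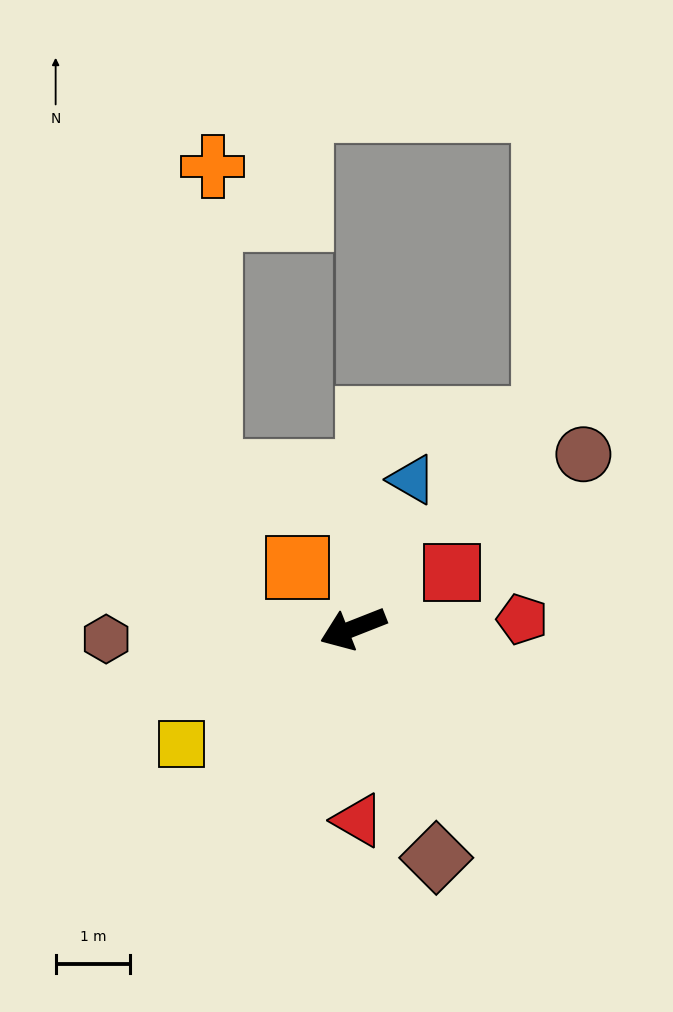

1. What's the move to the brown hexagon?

turn right 19°, forward 3.3 m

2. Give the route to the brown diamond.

turn left 88°, forward 3.3 m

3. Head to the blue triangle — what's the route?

turn right 133°, forward 2.2 m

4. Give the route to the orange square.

turn right 69°, forward 1.1 m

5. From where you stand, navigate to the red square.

turn right 172°, forward 1.5 m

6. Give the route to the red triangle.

turn left 70°, forward 2.6 m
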